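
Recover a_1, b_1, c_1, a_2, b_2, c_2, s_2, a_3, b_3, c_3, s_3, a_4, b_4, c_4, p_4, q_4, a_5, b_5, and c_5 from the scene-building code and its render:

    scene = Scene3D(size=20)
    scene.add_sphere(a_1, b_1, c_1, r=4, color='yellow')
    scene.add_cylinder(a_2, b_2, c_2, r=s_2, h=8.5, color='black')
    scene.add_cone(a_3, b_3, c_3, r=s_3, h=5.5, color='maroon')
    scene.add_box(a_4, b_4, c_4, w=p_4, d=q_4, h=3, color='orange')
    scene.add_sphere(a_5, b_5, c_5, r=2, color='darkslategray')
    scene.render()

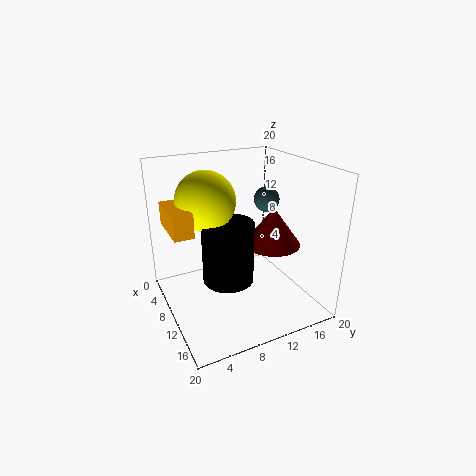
a_1 = 8.5
b_1 = 6
c_1 = 15.5
a_2 = 11
b_2 = 8
c_2 = 4.5
s_2 = 3.5
a_3 = 11
b_3 = 15
c_3 = 8.5
s_3 = 4
a_4 = 6
b_4 = 0.5
c_4 = 12.5
p_4 = 6.5
q_4 = 2.5
a_5 = 5
b_5 = 17.5
c_5 = 13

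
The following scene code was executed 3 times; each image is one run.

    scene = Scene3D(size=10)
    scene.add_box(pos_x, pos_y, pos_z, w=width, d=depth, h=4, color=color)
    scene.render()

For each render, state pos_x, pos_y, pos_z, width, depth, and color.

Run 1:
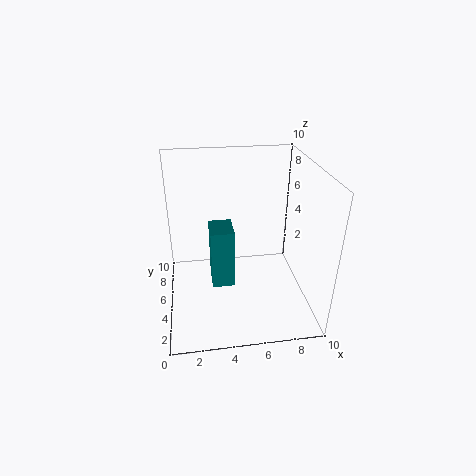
pos_x = 3, pos_y = 3, pos_z = 2.5, width = 1.5, depth = 2, color = 'teal'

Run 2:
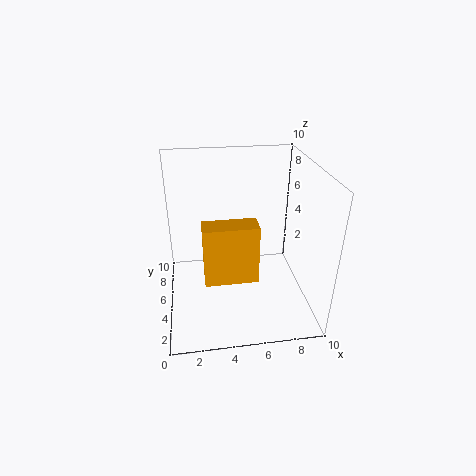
pos_x = 2.5, pos_y = 2.5, pos_z = 3, width = 3.5, depth = 1.5, color = 'orange'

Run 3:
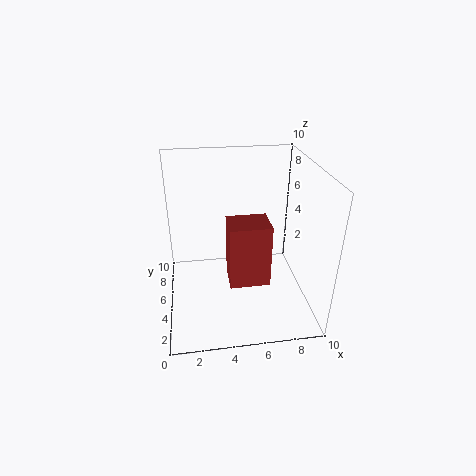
pos_x = 4, pos_y = 1.5, pos_z = 3.5, width = 2.5, depth = 2, color = 'brown'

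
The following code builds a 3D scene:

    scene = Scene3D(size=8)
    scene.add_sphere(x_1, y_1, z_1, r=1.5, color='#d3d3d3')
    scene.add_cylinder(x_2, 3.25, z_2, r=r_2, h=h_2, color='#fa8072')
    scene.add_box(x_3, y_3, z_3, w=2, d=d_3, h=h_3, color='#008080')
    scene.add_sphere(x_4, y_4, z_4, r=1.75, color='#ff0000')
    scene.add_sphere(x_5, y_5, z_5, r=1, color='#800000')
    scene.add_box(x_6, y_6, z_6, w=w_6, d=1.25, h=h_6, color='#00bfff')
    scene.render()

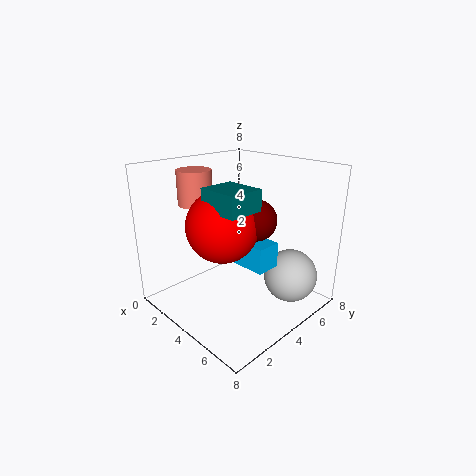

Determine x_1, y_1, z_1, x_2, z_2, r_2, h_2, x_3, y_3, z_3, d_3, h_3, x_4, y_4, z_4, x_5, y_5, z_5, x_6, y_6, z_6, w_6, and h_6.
x_1 = 6.25; y_1 = 6; z_1 = 1.75; x_2 = 1.25; z_2 = 5.5; r_2 = 1; h_2 = 2; x_3 = 4.75; y_3 = 1; z_3 = 6.5; d_3 = 1.75; h_3 = 1; x_4 = 5; y_4 = 2; z_4 = 5.5; x_5 = 6; y_5 = 3.25; z_5 = 5.75; x_6 = 4.75; y_6 = 2.5; z_6 = 3.5; w_6 = 2.25; h_6 = 1.25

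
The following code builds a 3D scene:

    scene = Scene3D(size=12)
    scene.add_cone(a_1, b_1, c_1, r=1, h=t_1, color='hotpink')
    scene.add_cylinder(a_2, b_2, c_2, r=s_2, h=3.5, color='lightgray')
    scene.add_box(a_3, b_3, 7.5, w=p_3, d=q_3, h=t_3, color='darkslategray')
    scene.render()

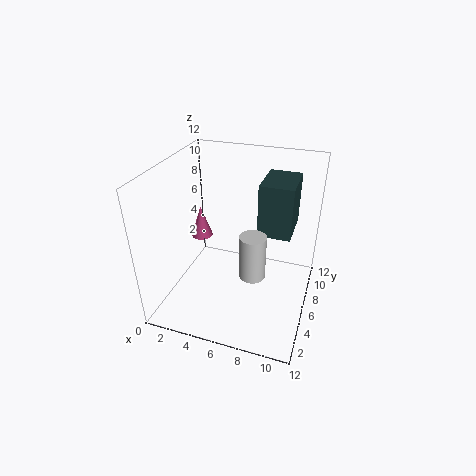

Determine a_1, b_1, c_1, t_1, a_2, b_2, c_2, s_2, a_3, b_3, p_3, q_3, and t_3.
a_1 = 1.5, b_1 = 8.5, c_1 = 4, t_1 = 3, a_2 = 8, b_2 = 3.5, c_2 = 4.5, s_2 = 1, a_3 = 8, b_3 = 4.5, p_3 = 2.5, q_3 = 3.5, t_3 = 4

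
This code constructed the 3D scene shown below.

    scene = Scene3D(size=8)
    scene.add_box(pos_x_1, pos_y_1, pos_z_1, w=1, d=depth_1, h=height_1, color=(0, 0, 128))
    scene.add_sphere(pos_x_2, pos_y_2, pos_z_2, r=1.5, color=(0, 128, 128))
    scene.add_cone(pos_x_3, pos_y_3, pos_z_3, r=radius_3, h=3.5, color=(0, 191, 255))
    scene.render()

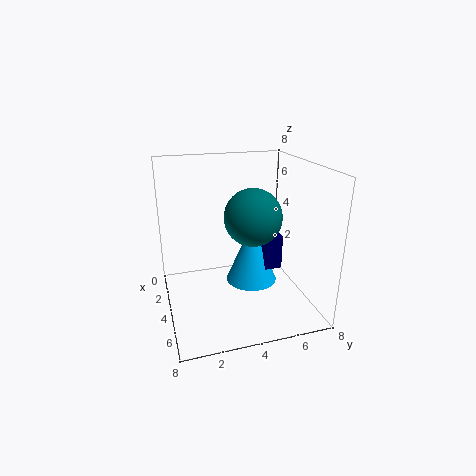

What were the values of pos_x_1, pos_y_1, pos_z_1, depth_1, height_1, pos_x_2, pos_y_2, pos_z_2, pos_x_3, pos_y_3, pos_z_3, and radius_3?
pos_x_1 = 3.5; pos_y_1 = 5.5; pos_z_1 = 2; depth_1 = 1; height_1 = 2; pos_x_2 = 5; pos_y_2 = 4.5; pos_z_2 = 5.5; pos_x_3 = 3.5; pos_y_3 = 5; pos_z_3 = 1; radius_3 = 1.5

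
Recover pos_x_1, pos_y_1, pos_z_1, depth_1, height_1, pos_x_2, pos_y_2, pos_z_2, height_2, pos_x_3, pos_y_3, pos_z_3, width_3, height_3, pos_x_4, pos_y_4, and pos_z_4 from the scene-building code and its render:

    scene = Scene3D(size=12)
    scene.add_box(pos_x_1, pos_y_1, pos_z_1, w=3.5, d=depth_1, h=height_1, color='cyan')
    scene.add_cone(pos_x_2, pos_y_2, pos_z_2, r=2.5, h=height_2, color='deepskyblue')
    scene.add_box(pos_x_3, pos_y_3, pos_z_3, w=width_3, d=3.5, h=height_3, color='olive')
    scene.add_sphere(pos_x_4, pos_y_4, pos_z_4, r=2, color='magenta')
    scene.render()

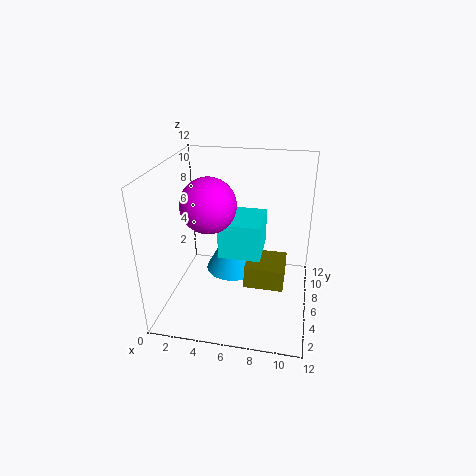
pos_x_1 = 4.5
pos_y_1 = 5
pos_z_1 = 4.5
depth_1 = 4
height_1 = 3
pos_x_2 = 5
pos_y_2 = 8.5
pos_z_2 = 1.5
height_2 = 4.5
pos_x_3 = 6.5
pos_y_3 = 6
pos_z_3 = 1
width_3 = 3.5
height_3 = 2
pos_x_4 = 4.5
pos_y_4 = 3
pos_z_4 = 10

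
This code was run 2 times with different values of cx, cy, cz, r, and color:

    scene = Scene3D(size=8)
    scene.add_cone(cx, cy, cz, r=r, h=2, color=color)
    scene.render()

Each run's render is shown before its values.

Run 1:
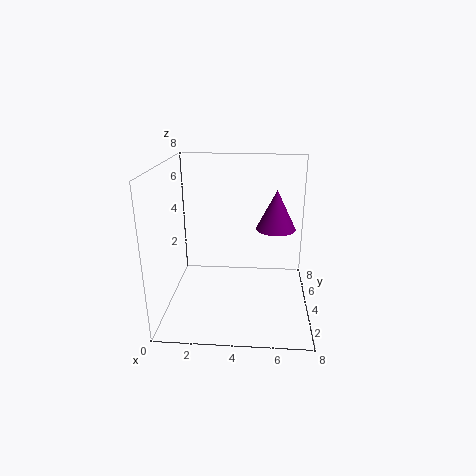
cx = 6; cy = 3; cz = 5; r = 1; color = 'purple'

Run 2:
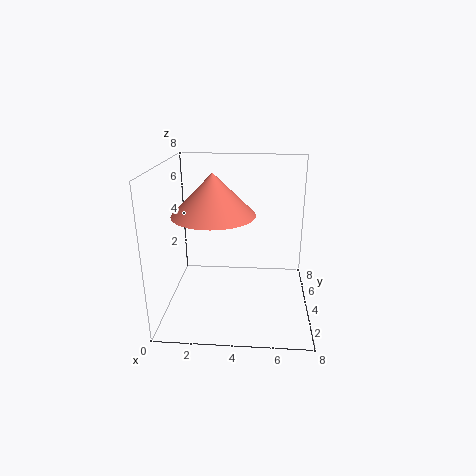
cx = 3; cy = 2; cz = 6; r = 2; color = 'salmon'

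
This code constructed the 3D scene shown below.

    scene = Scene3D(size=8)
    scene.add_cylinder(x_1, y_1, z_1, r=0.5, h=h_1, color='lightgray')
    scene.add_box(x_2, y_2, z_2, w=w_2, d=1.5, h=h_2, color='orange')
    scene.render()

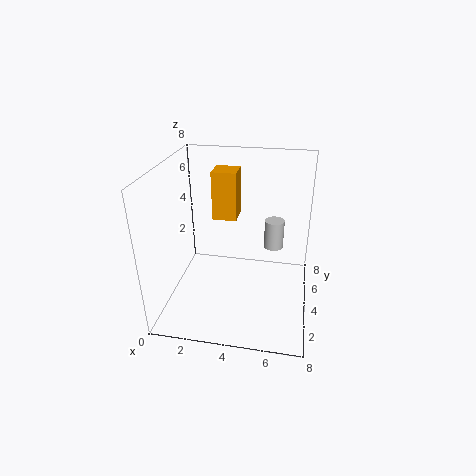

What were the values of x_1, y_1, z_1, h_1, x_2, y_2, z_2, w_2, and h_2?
x_1 = 6, y_1 = 3.5, z_1 = 4, h_1 = 1.5, x_2 = 2, y_2 = 6, z_2 = 4, w_2 = 1.5, h_2 = 3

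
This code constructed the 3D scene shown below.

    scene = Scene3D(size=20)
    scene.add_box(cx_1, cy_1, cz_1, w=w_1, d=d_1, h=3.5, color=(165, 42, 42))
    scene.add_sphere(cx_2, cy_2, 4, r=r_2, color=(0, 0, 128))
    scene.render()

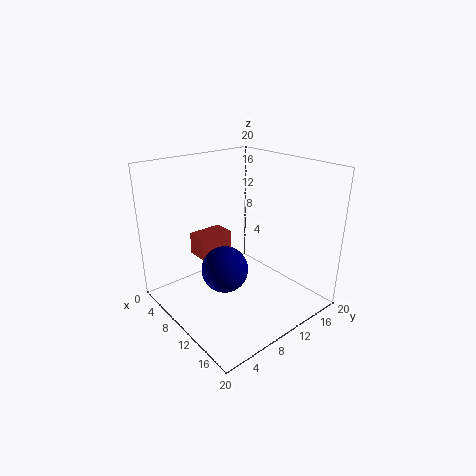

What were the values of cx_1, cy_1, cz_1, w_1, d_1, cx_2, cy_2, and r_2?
cx_1 = 0.5, cy_1 = 8, cz_1 = 4.5, w_1 = 3.5, d_1 = 5.5, cx_2 = 7.5, cy_2 = 9.5, r_2 = 3.5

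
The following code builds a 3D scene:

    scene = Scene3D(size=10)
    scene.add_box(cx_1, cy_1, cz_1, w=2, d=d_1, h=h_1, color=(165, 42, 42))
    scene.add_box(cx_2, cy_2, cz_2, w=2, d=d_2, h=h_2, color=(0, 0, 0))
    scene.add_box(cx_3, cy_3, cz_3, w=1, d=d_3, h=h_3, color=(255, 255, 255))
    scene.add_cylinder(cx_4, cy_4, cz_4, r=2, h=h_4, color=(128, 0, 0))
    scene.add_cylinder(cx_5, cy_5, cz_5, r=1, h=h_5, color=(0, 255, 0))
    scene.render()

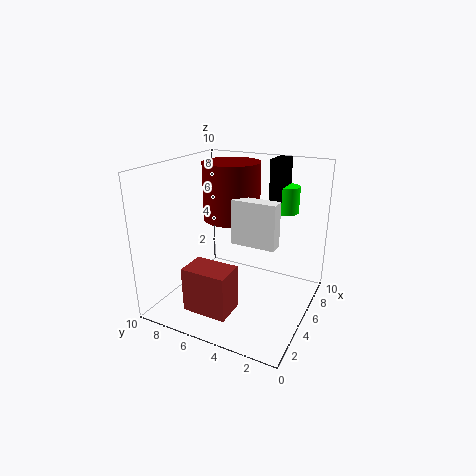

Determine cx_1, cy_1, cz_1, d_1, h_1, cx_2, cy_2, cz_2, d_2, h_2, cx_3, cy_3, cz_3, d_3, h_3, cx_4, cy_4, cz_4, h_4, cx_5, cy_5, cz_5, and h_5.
cx_1 = 1, cy_1 = 4, cz_1 = 1, d_1 = 3, h_1 = 3, cx_2 = 8, cy_2 = 3, cz_2 = 7, d_2 = 1, h_2 = 3, cx_3 = 4, cy_3 = 2, cz_3 = 5, d_3 = 3, h_3 = 3, cx_4 = 6, cy_4 = 6, cz_4 = 6, h_4 = 4, cx_5 = 9, cy_5 = 3, cz_5 = 6, h_5 = 2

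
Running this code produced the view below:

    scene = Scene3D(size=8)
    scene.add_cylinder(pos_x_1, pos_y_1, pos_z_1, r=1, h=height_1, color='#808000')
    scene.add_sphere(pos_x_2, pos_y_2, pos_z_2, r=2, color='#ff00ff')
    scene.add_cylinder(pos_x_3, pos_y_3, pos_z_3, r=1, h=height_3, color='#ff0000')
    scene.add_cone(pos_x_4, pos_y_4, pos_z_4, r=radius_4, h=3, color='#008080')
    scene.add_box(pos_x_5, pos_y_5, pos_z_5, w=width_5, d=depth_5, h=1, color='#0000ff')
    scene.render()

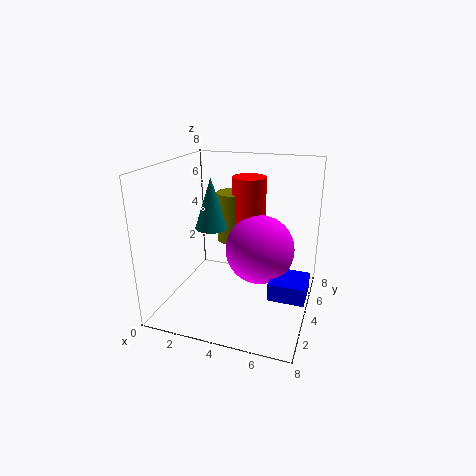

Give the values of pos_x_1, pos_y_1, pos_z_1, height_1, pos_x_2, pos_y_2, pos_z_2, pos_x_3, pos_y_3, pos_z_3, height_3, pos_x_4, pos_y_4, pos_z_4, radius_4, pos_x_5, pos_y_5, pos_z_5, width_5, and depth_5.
pos_x_1 = 3, pos_y_1 = 6, pos_z_1 = 3, height_1 = 3, pos_x_2 = 5, pos_y_2 = 5, pos_z_2 = 3, pos_x_3 = 4, pos_y_3 = 6, pos_z_3 = 3, height_3 = 4, pos_x_4 = 2, pos_y_4 = 5, pos_z_4 = 4, radius_4 = 1, pos_x_5 = 6, pos_y_5 = 3, pos_z_5 = 1, width_5 = 2, depth_5 = 2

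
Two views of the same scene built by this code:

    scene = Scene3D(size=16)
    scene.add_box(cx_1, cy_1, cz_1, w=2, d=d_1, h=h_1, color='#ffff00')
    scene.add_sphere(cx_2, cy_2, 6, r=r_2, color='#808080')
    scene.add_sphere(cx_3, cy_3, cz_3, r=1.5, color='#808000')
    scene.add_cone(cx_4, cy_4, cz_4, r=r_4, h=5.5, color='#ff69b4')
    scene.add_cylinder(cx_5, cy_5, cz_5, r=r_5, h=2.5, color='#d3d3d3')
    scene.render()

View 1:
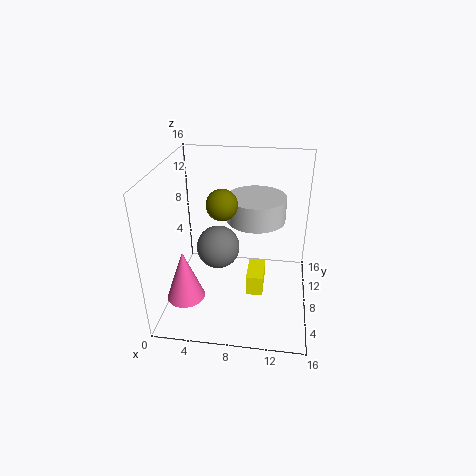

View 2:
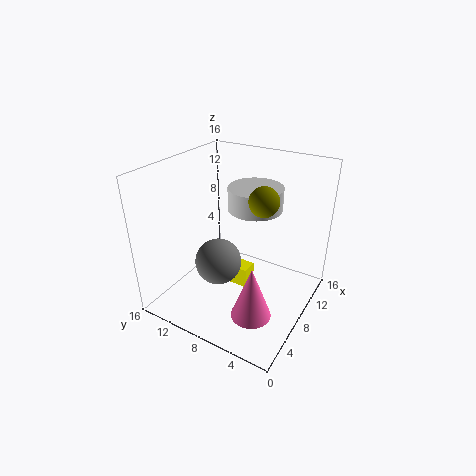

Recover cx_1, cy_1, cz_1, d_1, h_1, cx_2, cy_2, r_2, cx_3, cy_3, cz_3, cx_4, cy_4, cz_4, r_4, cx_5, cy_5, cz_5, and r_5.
cx_1 = 9; cy_1 = 7.5; cz_1 = 0.5; d_1 = 4; h_1 = 2.5; cx_2 = 5.5; cy_2 = 9; r_2 = 2.5; cx_3 = 7; cy_3 = 4.5; cz_3 = 13.5; cx_4 = 3; cy_4 = 3.5; cz_4 = 3; r_4 = 2; cx_5 = 10; cy_5 = 7; cz_5 = 11; r_5 = 3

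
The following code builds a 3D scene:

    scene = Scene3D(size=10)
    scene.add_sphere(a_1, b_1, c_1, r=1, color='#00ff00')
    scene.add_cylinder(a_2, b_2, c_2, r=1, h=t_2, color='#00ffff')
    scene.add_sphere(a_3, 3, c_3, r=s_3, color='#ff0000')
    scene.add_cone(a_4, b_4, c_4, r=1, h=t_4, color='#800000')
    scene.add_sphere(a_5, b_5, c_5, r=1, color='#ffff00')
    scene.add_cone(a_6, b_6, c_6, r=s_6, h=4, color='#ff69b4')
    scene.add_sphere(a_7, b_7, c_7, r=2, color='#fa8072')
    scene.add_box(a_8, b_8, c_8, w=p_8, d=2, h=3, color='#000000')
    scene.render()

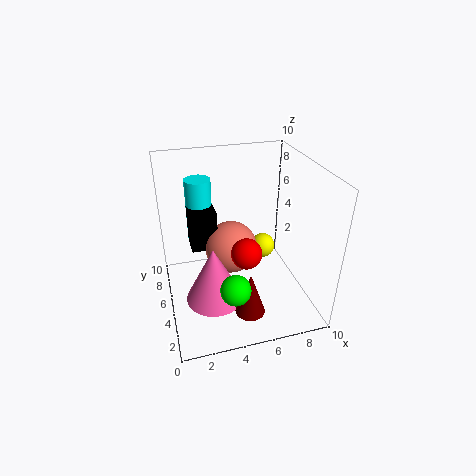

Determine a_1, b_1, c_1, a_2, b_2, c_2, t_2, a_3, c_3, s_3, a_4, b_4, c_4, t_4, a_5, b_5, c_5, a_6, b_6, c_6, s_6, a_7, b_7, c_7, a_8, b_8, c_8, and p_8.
a_1 = 4; b_1 = 2; c_1 = 3; a_2 = 3; b_2 = 9; c_2 = 3; t_2 = 5; a_3 = 5; c_3 = 5; s_3 = 1; a_4 = 5; b_4 = 2; c_4 = 1; t_4 = 3; a_5 = 8; b_5 = 8; c_5 = 2; a_6 = 3; b_6 = 4; c_6 = 1; s_6 = 2; a_7 = 5; b_7 = 7; c_7 = 3; a_8 = 2; b_8 = 7; c_8 = 3; p_8 = 2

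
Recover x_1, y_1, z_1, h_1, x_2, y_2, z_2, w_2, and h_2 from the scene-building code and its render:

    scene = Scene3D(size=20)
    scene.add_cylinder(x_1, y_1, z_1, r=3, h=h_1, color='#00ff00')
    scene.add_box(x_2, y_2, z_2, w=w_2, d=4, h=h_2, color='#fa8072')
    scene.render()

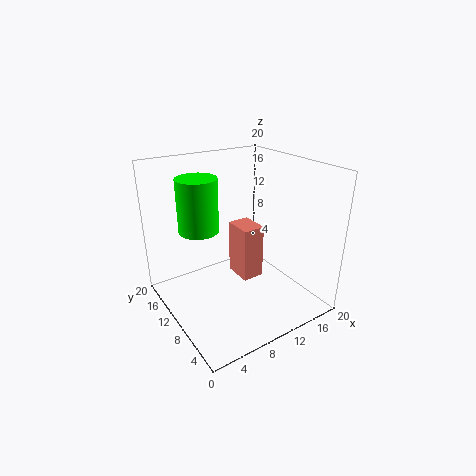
x_1 = 7
y_1 = 16
z_1 = 9.5
h_1 = 8
x_2 = 9.5
y_2 = 7.5
z_2 = 4.5
w_2 = 3
h_2 = 7.5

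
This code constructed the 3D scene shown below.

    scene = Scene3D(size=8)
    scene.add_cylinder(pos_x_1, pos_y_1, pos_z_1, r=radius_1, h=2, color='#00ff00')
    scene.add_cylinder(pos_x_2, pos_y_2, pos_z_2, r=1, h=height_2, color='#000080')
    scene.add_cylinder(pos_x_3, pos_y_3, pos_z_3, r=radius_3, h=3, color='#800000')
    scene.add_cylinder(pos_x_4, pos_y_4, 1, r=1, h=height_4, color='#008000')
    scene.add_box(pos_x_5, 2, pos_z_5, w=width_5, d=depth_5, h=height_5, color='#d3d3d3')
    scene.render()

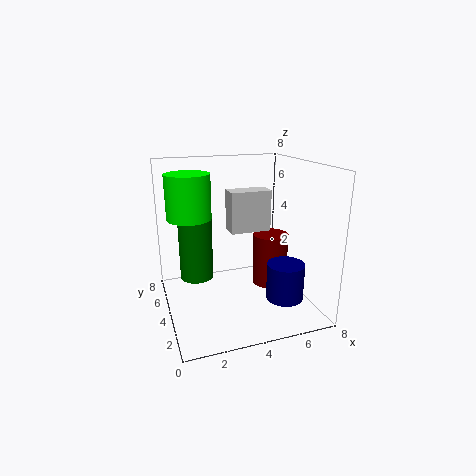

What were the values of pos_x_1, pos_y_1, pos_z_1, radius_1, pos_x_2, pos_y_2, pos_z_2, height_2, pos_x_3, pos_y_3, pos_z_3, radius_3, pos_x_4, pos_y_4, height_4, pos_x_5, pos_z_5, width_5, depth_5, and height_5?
pos_x_1 = 1; pos_y_1 = 2; pos_z_1 = 6; radius_1 = 1; pos_x_2 = 6; pos_y_2 = 2; pos_z_2 = 1; height_2 = 2; pos_x_3 = 6; pos_y_3 = 4; pos_z_3 = 1; radius_3 = 1; pos_x_4 = 2; pos_y_4 = 6; height_4 = 4; pos_x_5 = 3; pos_z_5 = 5; width_5 = 2; depth_5 = 1; height_5 = 2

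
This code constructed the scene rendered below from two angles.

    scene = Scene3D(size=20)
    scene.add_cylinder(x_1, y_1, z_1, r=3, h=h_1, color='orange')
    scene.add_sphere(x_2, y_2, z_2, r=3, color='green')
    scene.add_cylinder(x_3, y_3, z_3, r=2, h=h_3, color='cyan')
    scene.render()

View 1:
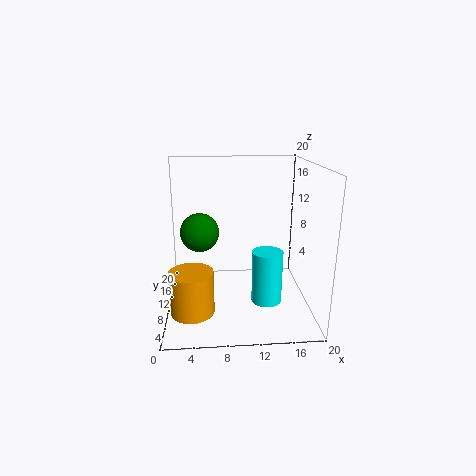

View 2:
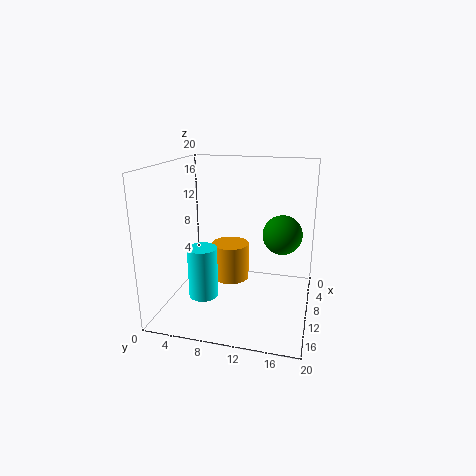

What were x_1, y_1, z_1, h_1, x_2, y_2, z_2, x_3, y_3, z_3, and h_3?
x_1 = 3.5
y_1 = 7
z_1 = 0.5
h_1 = 6
x_2 = 4.5
y_2 = 15.5
z_2 = 9
x_3 = 13.5
y_3 = 6
z_3 = 2.5
h_3 = 7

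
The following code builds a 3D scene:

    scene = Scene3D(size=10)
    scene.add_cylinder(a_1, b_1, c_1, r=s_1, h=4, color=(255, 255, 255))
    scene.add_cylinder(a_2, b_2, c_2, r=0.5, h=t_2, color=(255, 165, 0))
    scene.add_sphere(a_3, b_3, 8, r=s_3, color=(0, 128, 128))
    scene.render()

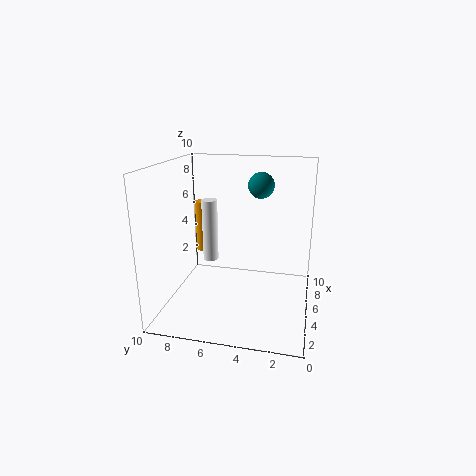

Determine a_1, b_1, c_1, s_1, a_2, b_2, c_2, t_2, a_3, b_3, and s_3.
a_1 = 3.5
b_1 = 6.5
c_1 = 4
s_1 = 0.5
a_2 = 5
b_2 = 7.5
c_2 = 4
t_2 = 3.5
a_3 = 8.5
b_3 = 4
s_3 = 1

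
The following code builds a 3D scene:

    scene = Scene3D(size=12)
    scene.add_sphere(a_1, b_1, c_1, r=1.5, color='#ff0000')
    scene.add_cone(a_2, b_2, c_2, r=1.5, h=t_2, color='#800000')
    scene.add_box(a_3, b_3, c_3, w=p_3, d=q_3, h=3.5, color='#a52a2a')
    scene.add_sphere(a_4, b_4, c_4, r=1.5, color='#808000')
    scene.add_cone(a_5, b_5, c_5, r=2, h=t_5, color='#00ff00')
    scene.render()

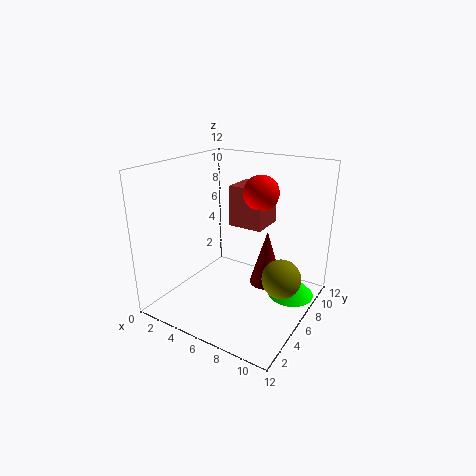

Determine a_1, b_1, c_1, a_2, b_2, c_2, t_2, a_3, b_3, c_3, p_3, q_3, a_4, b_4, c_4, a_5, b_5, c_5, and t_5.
a_1 = 7
b_1 = 8
c_1 = 9.5
a_2 = 7.5
b_2 = 8.5
c_2 = 1
t_2 = 5
a_3 = 4.5
b_3 = 7
c_3 = 6.5
p_3 = 3
q_3 = 3
a_4 = 10.5
b_4 = 5
c_4 = 4
a_5 = 10
b_5 = 8.5
c_5 = 0.5
t_5 = 2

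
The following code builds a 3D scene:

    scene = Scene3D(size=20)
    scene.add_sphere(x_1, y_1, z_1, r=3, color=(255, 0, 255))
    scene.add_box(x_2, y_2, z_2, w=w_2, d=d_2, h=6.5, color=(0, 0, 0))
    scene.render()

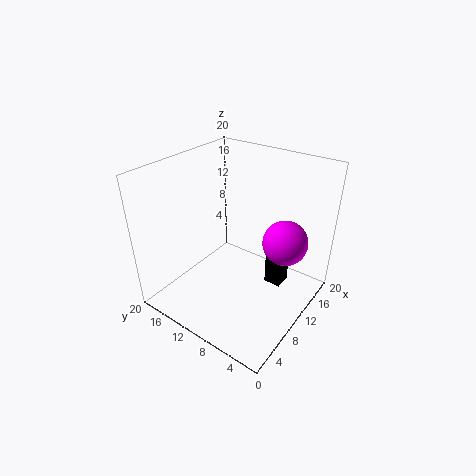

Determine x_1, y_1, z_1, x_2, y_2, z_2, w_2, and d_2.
x_1 = 12, y_1 = 3.75, z_1 = 10.5, x_2 = 12.75, y_2 = 4.5, z_2 = 2, w_2 = 2.5, d_2 = 2.5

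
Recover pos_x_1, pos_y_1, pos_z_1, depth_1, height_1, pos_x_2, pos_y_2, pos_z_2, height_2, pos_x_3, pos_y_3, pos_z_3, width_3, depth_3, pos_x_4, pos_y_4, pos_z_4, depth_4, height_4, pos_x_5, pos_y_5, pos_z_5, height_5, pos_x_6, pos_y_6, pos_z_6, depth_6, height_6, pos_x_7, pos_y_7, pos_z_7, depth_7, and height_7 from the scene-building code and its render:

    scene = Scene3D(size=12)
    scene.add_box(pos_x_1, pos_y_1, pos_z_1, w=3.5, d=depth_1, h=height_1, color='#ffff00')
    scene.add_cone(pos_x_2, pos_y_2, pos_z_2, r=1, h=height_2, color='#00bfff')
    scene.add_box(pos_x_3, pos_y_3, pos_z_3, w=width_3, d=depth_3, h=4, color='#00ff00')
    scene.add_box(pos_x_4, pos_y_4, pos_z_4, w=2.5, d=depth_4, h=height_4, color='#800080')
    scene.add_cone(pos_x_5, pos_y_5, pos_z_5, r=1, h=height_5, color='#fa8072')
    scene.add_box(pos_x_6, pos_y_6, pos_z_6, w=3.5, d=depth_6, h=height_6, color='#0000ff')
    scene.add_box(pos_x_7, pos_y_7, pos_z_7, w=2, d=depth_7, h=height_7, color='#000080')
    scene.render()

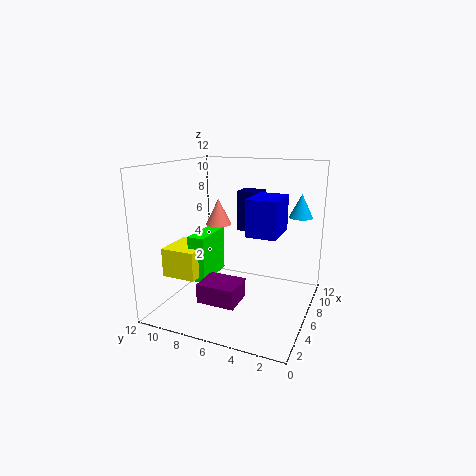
pos_x_1 = 3.5; pos_y_1 = 9; pos_z_1 = 2.5; depth_1 = 3; height_1 = 2.5; pos_x_2 = 9; pos_y_2 = 1.5; pos_z_2 = 7.5; height_2 = 2; pos_x_3 = 4.5; pos_y_3 = 8.5; pos_z_3 = 2; width_3 = 4; depth_3 = 1.5; pos_x_4 = 1.5; pos_y_4 = 4.5; pos_z_4 = 2; depth_4 = 3; height_4 = 1.5; pos_x_5 = 4.5; pos_y_5 = 7; pos_z_5 = 7.5; height_5 = 2; pos_x_6 = 5; pos_y_6 = 2.5; pos_z_6 = 6.5; depth_6 = 2.5; height_6 = 3; pos_x_7 = 8; pos_y_7 = 5; pos_z_7 = 6; depth_7 = 2; height_7 = 3.5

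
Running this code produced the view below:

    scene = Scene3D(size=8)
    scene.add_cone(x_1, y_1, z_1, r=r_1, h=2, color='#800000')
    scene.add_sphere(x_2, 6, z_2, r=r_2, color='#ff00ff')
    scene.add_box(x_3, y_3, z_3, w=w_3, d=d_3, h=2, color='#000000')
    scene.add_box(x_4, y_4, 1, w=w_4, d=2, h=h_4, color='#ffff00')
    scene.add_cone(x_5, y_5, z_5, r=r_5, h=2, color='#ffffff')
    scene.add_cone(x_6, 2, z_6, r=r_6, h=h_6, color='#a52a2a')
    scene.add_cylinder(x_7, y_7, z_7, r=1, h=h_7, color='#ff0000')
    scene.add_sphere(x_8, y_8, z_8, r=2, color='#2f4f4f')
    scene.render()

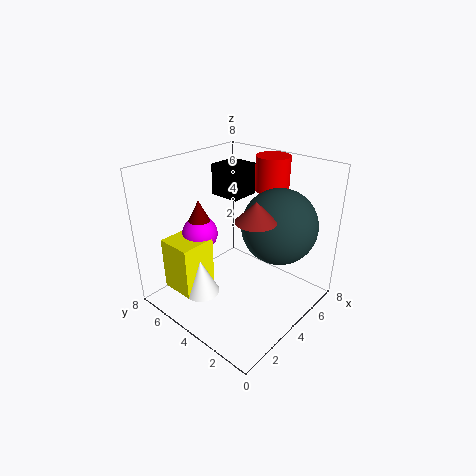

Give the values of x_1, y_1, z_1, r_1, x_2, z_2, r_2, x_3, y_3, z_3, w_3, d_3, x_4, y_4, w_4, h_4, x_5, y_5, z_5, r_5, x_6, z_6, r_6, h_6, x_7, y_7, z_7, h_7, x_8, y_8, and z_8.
x_1 = 3
y_1 = 6
z_1 = 4
r_1 = 1
x_2 = 3
z_2 = 4
r_2 = 1
x_3 = 6
y_3 = 6
z_3 = 5
w_3 = 2
d_3 = 2
x_4 = 1
y_4 = 5
w_4 = 2
h_4 = 3
x_5 = 2
y_5 = 5
z_5 = 1
r_5 = 1
x_6 = 3
z_6 = 6
r_6 = 1
h_6 = 1
x_7 = 7
y_7 = 4
z_7 = 6
h_7 = 2
x_8 = 5
y_8 = 2
z_8 = 5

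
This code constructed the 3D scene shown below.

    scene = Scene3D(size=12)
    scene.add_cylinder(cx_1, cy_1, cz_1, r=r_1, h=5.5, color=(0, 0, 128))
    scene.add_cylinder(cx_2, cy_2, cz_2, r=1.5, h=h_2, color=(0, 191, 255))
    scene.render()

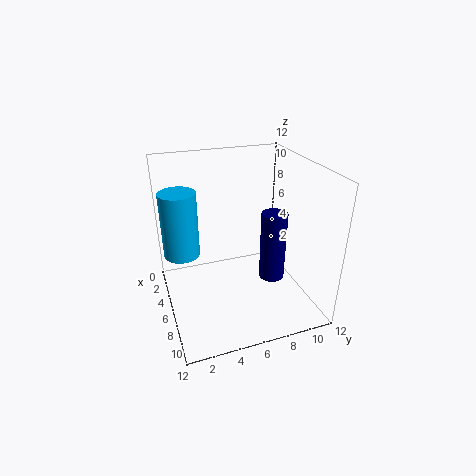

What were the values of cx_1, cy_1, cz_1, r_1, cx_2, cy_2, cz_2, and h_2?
cx_1 = 8.5, cy_1 = 8, cz_1 = 3.5, r_1 = 1, cx_2 = 4.5, cy_2 = 1.5, cz_2 = 4.5, h_2 = 5.5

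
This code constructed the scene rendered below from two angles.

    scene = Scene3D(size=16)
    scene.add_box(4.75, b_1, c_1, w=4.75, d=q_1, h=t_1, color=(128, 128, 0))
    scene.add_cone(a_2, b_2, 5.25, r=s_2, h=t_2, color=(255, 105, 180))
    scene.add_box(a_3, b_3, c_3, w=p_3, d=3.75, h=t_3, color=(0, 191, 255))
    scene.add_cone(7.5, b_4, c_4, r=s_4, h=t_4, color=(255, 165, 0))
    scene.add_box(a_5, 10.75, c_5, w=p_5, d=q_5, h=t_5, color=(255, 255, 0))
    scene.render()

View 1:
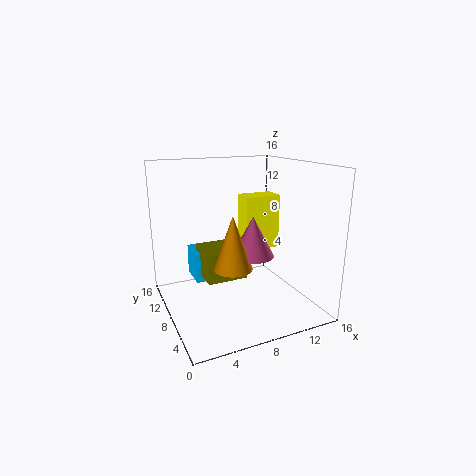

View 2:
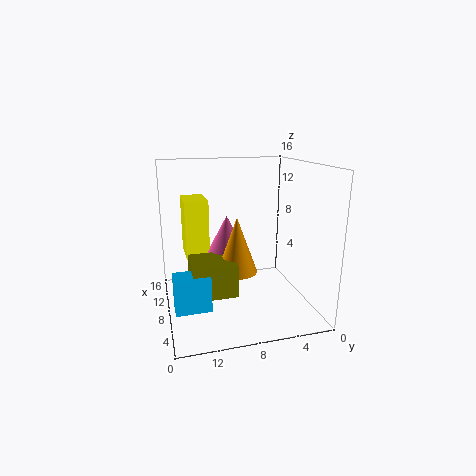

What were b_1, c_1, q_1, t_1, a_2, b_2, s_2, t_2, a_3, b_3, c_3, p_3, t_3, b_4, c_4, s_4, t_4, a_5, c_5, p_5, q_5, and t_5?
b_1 = 8.75, c_1 = 2.5, q_1 = 4.75, t_1 = 3.5, a_2 = 10.25, b_2 = 8.75, s_2 = 2.5, t_2 = 4.75, a_3 = 4.25, b_3 = 11.75, c_3 = 1.5, p_3 = 2.5, t_3 = 3.75, b_4 = 8.25, c_4 = 4.25, s_4 = 2.25, t_4 = 6.25, a_5 = 10.5, c_5 = 5, p_5 = 4.5, q_5 = 2.75, t_5 = 6.75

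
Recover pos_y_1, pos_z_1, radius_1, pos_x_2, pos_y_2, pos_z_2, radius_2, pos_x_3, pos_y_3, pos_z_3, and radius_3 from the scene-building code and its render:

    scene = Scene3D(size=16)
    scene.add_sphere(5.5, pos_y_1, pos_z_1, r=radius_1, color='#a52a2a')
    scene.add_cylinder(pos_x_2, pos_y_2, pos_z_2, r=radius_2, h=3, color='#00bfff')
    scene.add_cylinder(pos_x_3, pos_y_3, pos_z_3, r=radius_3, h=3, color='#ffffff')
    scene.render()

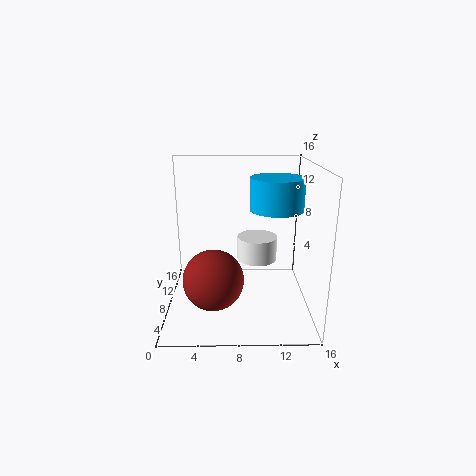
pos_y_1 = 3
pos_z_1 = 5.5
radius_1 = 3
pos_x_2 = 11.5
pos_y_2 = 3.5
pos_z_2 = 12.5
radius_2 = 2.5
pos_x_3 = 10.5
pos_y_3 = 12.5
pos_z_3 = 3.5
radius_3 = 2.5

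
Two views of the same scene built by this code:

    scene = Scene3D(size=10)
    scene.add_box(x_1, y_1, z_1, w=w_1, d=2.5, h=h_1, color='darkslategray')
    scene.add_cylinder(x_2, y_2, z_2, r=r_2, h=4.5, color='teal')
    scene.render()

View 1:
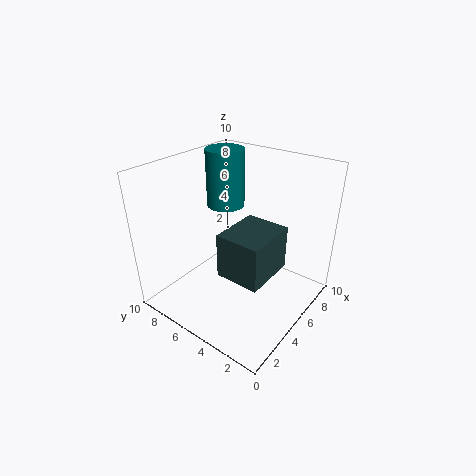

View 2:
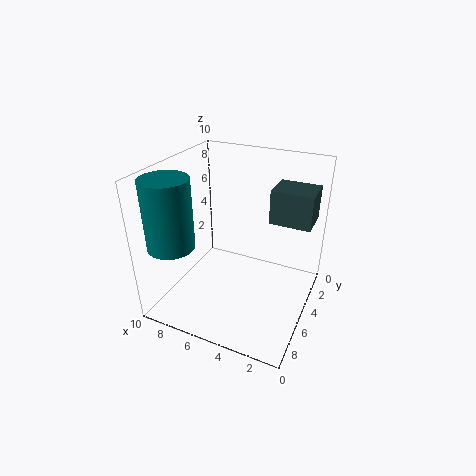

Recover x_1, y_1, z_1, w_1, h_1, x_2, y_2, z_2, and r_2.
x_1 = 0.5; y_1 = 0.5; z_1 = 5.5; w_1 = 3; h_1 = 2.5; x_2 = 8; y_2 = 8.5; z_2 = 5.5; r_2 = 1.5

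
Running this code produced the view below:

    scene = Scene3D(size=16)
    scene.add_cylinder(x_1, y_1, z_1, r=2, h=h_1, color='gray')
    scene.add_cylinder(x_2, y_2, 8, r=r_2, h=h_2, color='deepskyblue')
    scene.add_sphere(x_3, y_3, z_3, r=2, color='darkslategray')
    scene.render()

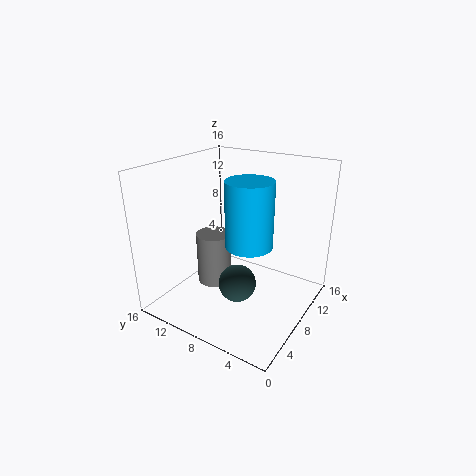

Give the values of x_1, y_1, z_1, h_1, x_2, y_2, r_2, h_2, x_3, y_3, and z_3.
x_1 = 7.5; y_1 = 11; z_1 = 2; h_1 = 6; x_2 = 7; y_2 = 6; r_2 = 2.5; h_2 = 7; x_3 = 5.5; y_3 = 6.5; z_3 = 4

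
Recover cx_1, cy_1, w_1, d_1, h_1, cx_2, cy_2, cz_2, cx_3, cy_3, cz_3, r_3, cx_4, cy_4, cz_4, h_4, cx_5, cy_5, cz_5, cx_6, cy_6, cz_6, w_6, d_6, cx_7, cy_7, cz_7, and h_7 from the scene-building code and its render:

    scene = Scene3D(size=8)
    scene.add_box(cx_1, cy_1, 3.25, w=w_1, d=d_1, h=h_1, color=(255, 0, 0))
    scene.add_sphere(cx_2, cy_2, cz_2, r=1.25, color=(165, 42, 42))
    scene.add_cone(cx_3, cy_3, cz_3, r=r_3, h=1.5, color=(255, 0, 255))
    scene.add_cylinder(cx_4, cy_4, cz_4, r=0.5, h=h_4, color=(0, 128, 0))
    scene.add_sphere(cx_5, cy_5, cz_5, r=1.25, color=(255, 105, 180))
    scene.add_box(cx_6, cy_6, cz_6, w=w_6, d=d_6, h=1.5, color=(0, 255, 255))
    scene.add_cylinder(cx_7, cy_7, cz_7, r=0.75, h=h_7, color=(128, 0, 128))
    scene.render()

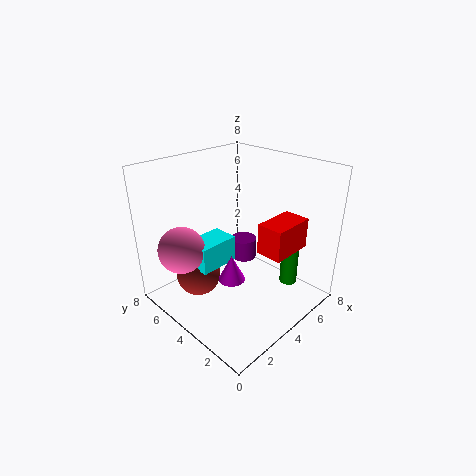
cx_1 = 4.5, cy_1 = 1.5, w_1 = 2.5, d_1 = 1.5, h_1 = 1.75, cx_2 = 2.25, cy_2 = 5.5, cz_2 = 1.75, cx_3 = 3.25, cy_3 = 3.75, cz_3 = 1.75, r_3 = 0.75, cx_4 = 6.25, cy_4 = 2, cz_4 = 1, h_4 = 3.5, cx_5 = 1.25, cy_5 = 5.5, cz_5 = 3.75, cx_6 = 1.75, cy_6 = 4.25, cz_6 = 2.5, w_6 = 2.25, d_6 = 1.5, cx_7 = 5.25, cy_7 = 4.75, cz_7 = 2, h_7 = 1.25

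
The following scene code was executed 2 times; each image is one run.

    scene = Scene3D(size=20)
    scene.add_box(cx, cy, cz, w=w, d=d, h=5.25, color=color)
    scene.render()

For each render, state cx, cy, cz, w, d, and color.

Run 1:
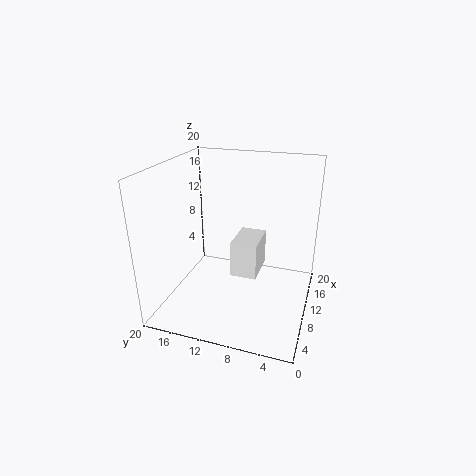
cx = 9.5, cy = 7.25, cz = 4, w = 5.75, d = 3.75, color = 'white'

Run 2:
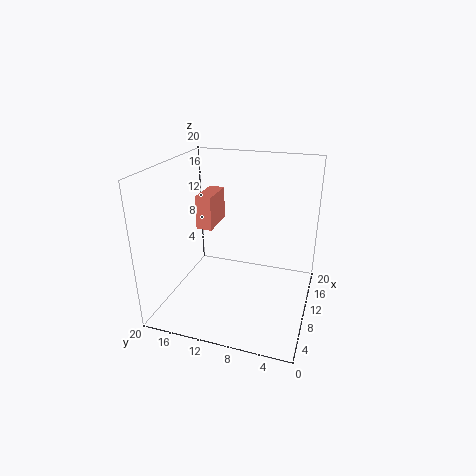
cx = 13.5, cy = 15.5, cz = 8.75, w = 6, d = 2.5, color = 'salmon'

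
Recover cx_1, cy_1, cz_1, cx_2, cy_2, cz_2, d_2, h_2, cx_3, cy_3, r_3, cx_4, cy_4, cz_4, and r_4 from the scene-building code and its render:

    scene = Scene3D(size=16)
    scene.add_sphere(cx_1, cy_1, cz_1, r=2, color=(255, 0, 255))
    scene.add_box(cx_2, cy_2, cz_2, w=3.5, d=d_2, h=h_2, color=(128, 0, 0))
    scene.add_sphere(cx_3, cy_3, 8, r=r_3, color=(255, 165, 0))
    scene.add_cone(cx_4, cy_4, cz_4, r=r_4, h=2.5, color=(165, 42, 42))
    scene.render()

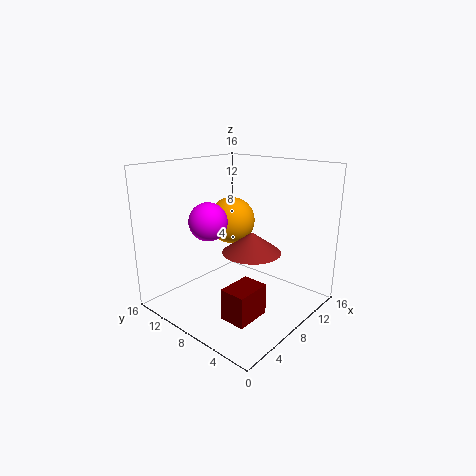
cx_1 = 4.5
cy_1 = 9
cz_1 = 10.5
cx_2 = 1
cy_2 = 1.5
cz_2 = 3
d_2 = 2.5
h_2 = 3
cx_3 = 12.5
cy_3 = 13
r_3 = 3
cx_4 = 10.5
cy_4 = 8
cz_4 = 5.5
r_4 = 3.5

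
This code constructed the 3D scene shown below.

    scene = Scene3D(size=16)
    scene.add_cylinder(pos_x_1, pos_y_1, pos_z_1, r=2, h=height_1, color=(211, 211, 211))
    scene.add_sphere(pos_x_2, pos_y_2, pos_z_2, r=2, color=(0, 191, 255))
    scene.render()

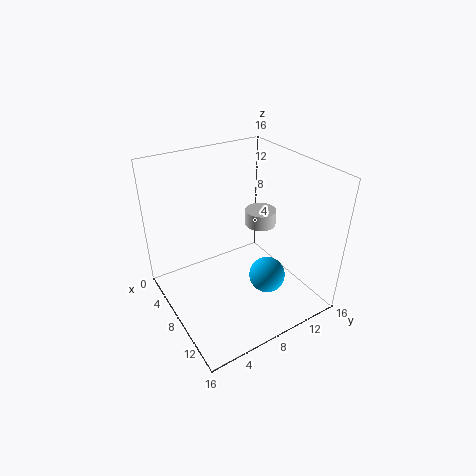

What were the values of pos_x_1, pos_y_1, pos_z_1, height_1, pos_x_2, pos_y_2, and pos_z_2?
pos_x_1 = 4
pos_y_1 = 14
pos_z_1 = 6
height_1 = 2
pos_x_2 = 11
pos_y_2 = 10
pos_z_2 = 4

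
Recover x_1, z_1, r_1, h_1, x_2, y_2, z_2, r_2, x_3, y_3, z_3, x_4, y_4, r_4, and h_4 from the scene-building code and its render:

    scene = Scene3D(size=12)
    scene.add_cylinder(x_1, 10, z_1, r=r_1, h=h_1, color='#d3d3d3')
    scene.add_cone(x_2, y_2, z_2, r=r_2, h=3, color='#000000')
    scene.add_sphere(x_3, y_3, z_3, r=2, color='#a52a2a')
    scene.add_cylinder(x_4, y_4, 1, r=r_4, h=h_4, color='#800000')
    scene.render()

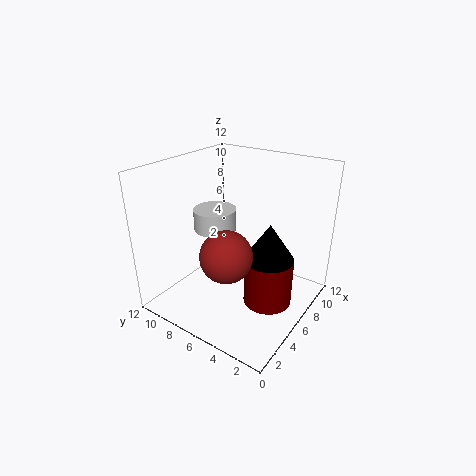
x_1 = 8
z_1 = 5
r_1 = 2
h_1 = 2
x_2 = 6
y_2 = 3
z_2 = 5
r_2 = 2
x_3 = 3
y_3 = 5
z_3 = 6
x_4 = 6
y_4 = 3
r_4 = 2
h_4 = 4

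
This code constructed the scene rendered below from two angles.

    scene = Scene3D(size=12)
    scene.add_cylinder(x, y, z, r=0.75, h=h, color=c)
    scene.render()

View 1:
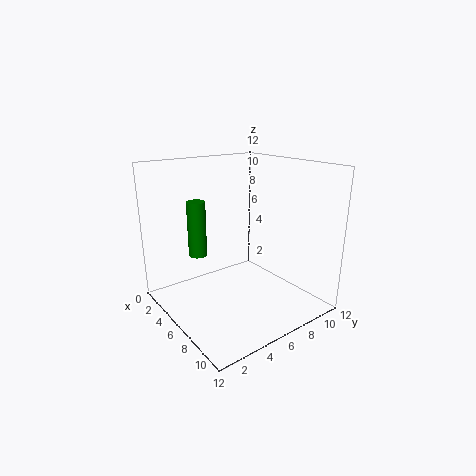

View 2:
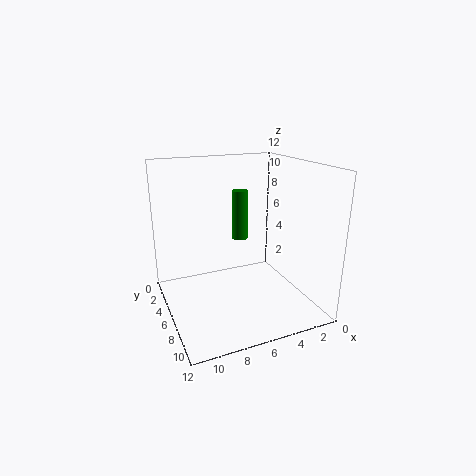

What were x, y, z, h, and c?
x = 4.5; y = 3; z = 4.75; h = 4.5; c = 'green'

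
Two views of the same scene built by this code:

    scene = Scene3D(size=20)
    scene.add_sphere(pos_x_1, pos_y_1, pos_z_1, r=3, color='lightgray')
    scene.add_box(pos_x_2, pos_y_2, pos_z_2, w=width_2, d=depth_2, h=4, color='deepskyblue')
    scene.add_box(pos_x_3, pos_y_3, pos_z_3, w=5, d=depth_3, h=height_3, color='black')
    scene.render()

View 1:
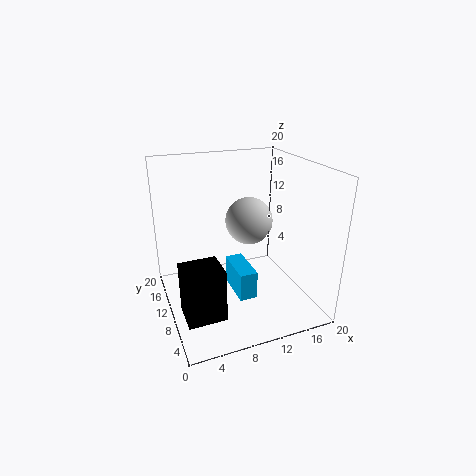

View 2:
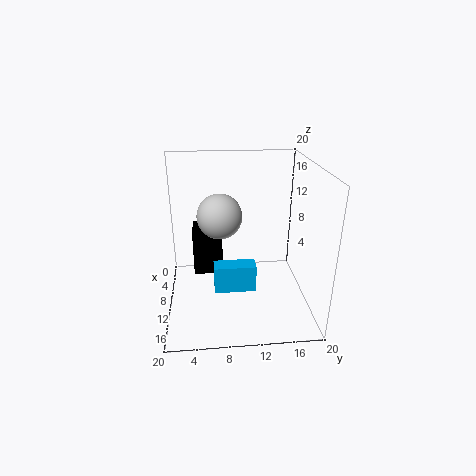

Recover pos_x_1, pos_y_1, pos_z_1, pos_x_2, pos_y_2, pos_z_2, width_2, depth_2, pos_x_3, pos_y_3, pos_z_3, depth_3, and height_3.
pos_x_1 = 10.5; pos_y_1 = 7.5; pos_z_1 = 13.5; pos_x_2 = 9; pos_y_2 = 6.5; pos_z_2 = 2; width_2 = 2.5; depth_2 = 6; pos_x_3 = 1; pos_y_3 = 3.5; pos_z_3 = 2; depth_3 = 4.5; height_3 = 7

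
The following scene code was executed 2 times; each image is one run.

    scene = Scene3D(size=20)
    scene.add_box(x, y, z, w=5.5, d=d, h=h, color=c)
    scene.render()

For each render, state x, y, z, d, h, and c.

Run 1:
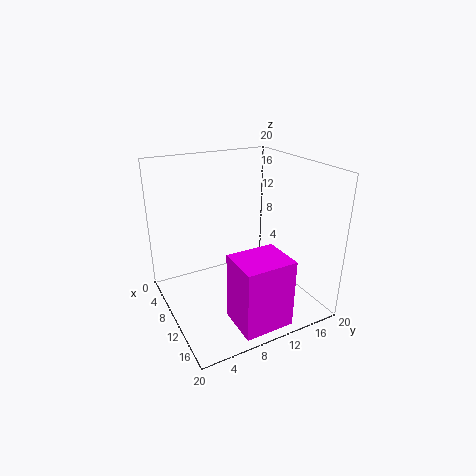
x = 14.5; y = 6; z = 1.5; d = 6.5; h = 9; c = 'magenta'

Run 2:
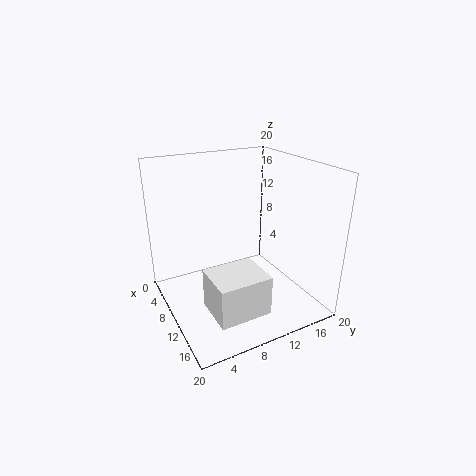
x = 14; y = 3; z = 4; d = 6.5; h = 5; c = 'white'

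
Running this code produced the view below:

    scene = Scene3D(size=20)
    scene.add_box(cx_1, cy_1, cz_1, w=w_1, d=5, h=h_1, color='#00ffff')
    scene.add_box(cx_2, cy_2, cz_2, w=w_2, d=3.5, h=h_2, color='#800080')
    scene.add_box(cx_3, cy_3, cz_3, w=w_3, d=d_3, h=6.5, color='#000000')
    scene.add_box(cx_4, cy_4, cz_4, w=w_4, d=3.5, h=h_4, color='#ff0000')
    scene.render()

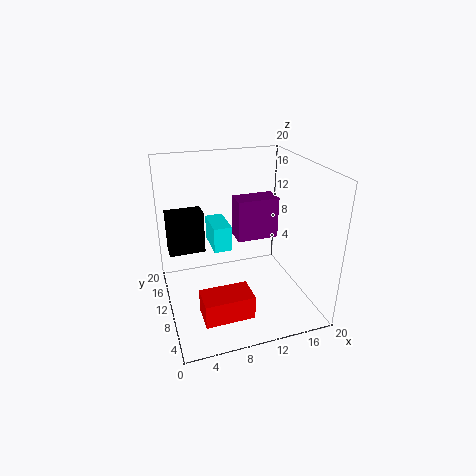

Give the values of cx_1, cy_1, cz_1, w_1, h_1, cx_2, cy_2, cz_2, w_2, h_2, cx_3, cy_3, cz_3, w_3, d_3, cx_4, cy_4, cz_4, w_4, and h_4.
cx_1 = 6.5
cy_1 = 9.5
cz_1 = 8.5
w_1 = 2.5
h_1 = 3.5
cx_2 = 11.5
cy_2 = 14
cz_2 = 7
w_2 = 6.5
h_2 = 6.5
cx_3 = 1
cy_3 = 15.5
cz_3 = 5.5
w_3 = 5.5
d_3 = 3
cx_4 = 3
cy_4 = 0.5
cz_4 = 4
w_4 = 6
h_4 = 3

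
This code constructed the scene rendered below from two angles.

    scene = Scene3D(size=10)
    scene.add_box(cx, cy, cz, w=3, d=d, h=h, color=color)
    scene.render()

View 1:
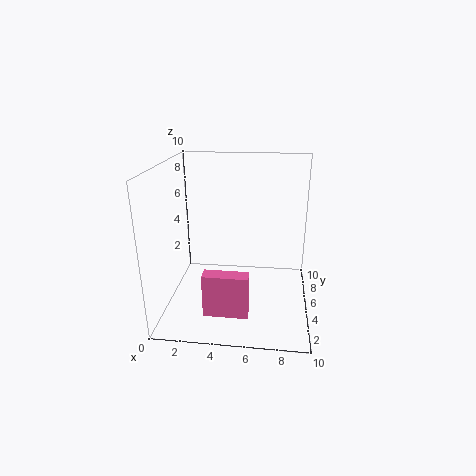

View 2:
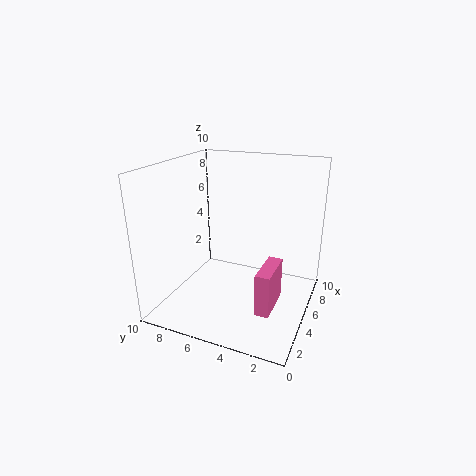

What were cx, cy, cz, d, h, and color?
cx = 3, cy = 2, cz = 0.5, d = 1, h = 3, color = 'hotpink'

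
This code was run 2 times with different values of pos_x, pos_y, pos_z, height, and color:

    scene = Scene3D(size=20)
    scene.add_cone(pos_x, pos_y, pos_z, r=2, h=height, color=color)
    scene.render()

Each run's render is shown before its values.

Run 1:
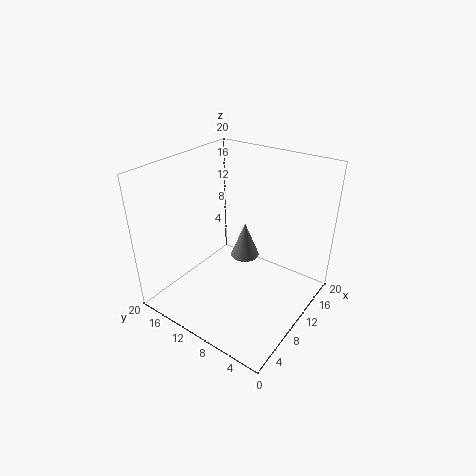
pos_x = 11, pos_y = 9.5, pos_z = 7, height = 5, color = 'gray'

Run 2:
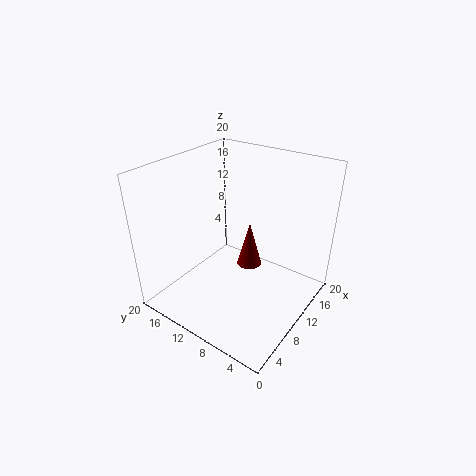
pos_x = 16, pos_y = 12, pos_z = 1.5, height = 7.5, color = 'maroon'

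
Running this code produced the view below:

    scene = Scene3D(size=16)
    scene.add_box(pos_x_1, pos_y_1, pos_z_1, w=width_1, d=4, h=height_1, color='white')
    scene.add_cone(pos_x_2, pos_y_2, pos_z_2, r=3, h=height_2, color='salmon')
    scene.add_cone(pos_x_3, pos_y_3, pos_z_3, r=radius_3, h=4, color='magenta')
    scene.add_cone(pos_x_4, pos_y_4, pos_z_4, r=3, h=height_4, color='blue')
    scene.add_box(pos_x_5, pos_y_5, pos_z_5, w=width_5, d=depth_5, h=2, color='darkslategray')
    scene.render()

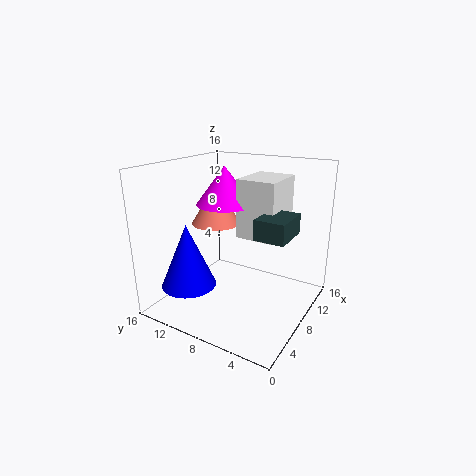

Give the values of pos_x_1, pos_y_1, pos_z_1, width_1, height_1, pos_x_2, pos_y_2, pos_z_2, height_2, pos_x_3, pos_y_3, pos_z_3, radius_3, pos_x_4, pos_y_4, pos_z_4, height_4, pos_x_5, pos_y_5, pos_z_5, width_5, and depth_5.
pos_x_1 = 6; pos_y_1 = 3; pos_z_1 = 9; width_1 = 5; height_1 = 6; pos_x_2 = 11; pos_y_2 = 13; pos_z_2 = 8; height_2 = 5; pos_x_3 = 7; pos_y_3 = 9; pos_z_3 = 12; radius_3 = 3; pos_x_4 = 4; pos_y_4 = 12; pos_z_4 = 3; height_4 = 7; pos_x_5 = 4; pos_y_5 = 1; pos_z_5 = 10; width_5 = 4; depth_5 = 3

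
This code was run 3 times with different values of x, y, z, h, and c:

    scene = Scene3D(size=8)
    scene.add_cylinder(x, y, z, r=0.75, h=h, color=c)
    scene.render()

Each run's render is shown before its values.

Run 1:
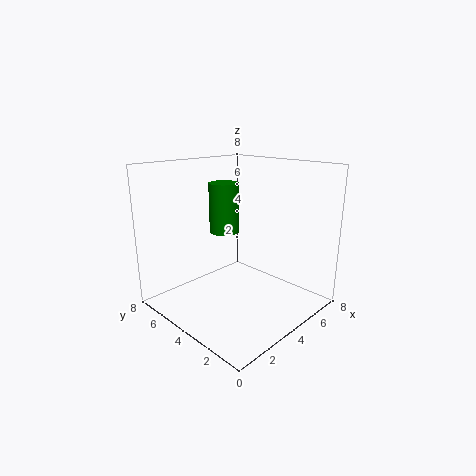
x = 2.75, y = 3.75, z = 4.75, h = 2.5, c = 'green'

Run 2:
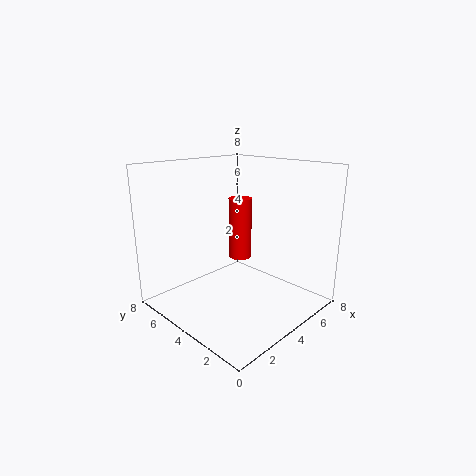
x = 6.5, y = 6.25, z = 1.5, h = 4, c = 'red'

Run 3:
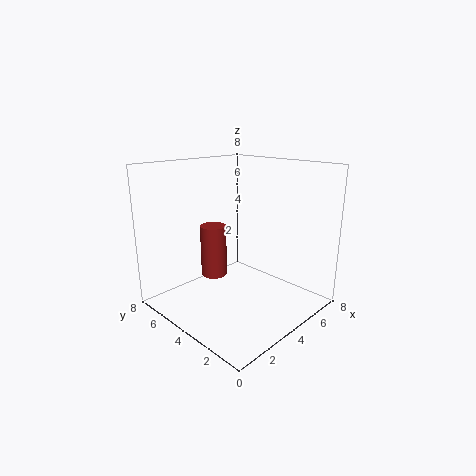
x = 3.5, y = 5.5, z = 1.5, h = 3, c = 'brown'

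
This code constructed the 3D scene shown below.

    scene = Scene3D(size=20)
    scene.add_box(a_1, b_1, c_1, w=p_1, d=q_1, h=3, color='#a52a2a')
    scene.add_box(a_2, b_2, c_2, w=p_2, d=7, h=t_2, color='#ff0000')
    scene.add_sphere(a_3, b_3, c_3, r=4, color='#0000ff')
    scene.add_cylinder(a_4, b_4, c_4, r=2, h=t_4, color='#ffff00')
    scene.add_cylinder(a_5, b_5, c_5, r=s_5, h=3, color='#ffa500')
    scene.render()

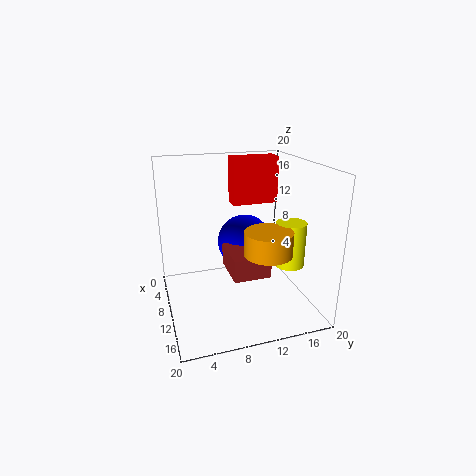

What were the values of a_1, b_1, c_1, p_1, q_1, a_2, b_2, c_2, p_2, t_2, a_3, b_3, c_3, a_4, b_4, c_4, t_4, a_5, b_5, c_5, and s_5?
a_1 = 9
b_1 = 8
c_1 = 6
p_1 = 6
q_1 = 5
a_2 = 2
b_2 = 11
c_2 = 13
p_2 = 3
t_2 = 7
a_3 = 7
b_3 = 12
c_3 = 8
a_4 = 14
b_4 = 16
c_4 = 7
t_4 = 6
a_5 = 16
b_5 = 12
c_5 = 10
s_5 = 3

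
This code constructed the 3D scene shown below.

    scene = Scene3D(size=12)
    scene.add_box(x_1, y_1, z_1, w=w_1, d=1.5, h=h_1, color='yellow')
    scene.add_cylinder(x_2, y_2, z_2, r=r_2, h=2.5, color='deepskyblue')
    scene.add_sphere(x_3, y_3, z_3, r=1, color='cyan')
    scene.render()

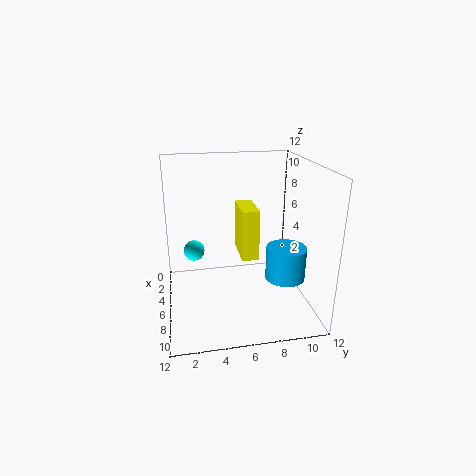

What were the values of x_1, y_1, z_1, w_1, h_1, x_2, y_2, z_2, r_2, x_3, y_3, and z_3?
x_1 = 2
y_1 = 6.5
z_1 = 3.5
w_1 = 3.5
h_1 = 4.5
x_2 = 9.5
y_2 = 9
z_2 = 4
r_2 = 1.5
x_3 = 1.5
y_3 = 2.5
z_3 = 3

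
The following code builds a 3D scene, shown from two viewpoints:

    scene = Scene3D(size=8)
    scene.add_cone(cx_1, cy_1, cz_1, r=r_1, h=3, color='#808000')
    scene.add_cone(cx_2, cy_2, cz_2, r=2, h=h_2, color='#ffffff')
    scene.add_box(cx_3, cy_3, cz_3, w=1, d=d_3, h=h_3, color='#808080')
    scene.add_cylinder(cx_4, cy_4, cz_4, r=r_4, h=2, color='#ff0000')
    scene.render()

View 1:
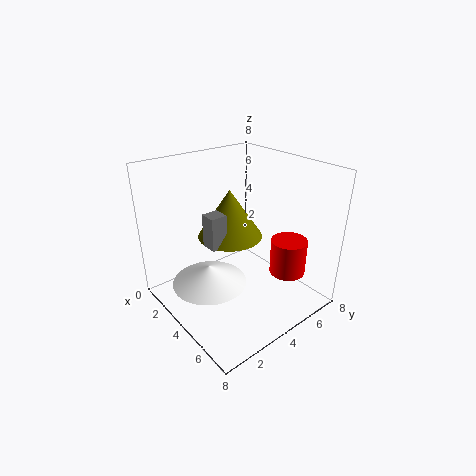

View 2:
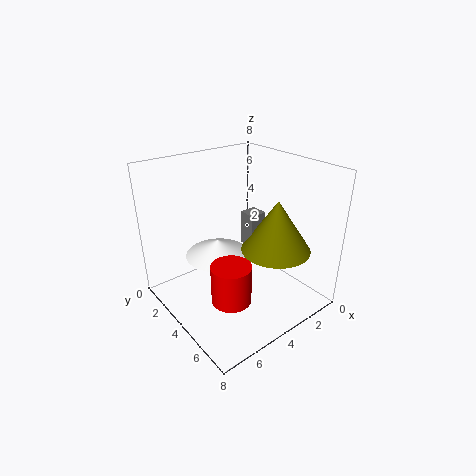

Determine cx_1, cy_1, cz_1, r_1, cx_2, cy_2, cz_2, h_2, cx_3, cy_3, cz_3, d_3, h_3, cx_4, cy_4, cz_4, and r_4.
cx_1 = 2; cy_1 = 5; cz_1 = 3; r_1 = 2; cx_2 = 4; cy_2 = 2; cz_2 = 2; h_2 = 1; cx_3 = 2; cy_3 = 3; cz_3 = 3; d_3 = 1; h_3 = 2; cx_4 = 6; cy_4 = 6; cz_4 = 2; r_4 = 1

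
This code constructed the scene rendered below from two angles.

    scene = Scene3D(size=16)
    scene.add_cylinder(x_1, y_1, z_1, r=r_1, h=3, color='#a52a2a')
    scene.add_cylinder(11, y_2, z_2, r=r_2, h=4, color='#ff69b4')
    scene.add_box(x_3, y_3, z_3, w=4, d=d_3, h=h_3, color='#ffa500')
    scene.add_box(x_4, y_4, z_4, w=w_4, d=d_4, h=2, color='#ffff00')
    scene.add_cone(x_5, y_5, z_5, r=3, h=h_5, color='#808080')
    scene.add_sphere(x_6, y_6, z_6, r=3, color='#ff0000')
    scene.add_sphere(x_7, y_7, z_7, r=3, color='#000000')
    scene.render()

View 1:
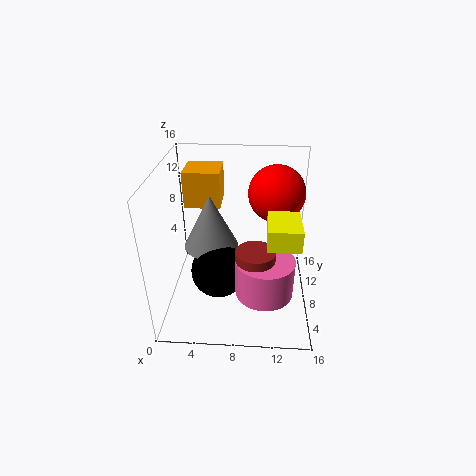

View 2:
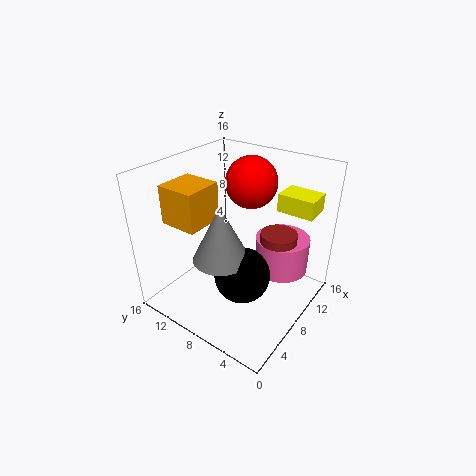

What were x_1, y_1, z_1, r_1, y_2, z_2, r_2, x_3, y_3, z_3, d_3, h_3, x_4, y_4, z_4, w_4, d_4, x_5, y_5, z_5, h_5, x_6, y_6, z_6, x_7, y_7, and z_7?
x_1 = 10; y_1 = 4; z_1 = 6; r_1 = 2; y_2 = 4; z_2 = 4; r_2 = 3; x_3 = 2; y_3 = 9; z_3 = 11; d_3 = 4; h_3 = 4; x_4 = 11; y_4 = 1; z_4 = 11; w_4 = 3; d_4 = 4; x_5 = 5; y_5 = 8; z_5 = 7; h_5 = 6; x_6 = 12; y_6 = 9; z_6 = 13; x_7 = 6; y_7 = 6; z_7 = 5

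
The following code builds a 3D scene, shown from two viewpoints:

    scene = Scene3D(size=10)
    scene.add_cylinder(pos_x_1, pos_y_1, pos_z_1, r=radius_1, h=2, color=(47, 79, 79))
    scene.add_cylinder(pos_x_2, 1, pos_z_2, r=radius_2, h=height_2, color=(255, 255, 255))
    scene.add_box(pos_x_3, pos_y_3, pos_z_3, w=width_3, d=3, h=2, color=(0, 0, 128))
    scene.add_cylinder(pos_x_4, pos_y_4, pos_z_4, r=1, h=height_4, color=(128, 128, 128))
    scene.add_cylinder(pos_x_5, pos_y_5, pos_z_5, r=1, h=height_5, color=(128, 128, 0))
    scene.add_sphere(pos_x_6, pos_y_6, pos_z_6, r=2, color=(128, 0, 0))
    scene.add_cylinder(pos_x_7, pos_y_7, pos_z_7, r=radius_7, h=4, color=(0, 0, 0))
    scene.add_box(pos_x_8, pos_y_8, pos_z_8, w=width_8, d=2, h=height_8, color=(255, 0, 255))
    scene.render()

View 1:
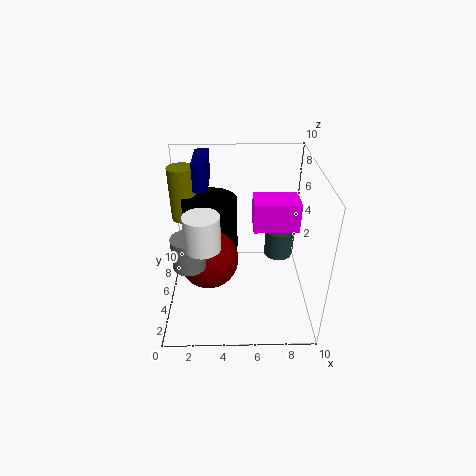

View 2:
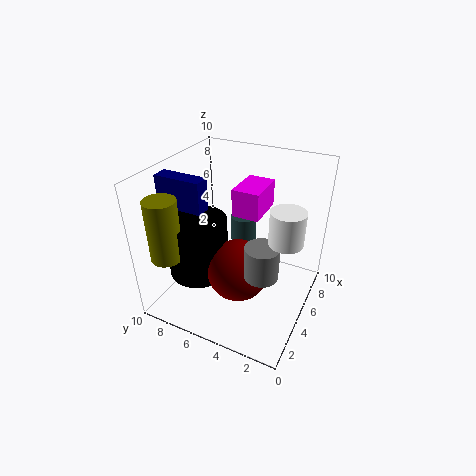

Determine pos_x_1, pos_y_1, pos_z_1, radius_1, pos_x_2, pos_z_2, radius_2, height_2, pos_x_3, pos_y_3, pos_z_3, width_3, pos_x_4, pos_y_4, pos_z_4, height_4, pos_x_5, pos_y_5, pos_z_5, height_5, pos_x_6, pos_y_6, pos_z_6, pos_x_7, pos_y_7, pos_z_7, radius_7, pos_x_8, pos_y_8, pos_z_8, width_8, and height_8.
pos_x_1 = 8; pos_y_1 = 6; pos_z_1 = 3; radius_1 = 1; pos_x_2 = 3; pos_z_2 = 7; radius_2 = 1; height_2 = 2; pos_x_3 = 2; pos_y_3 = 6; pos_z_3 = 8; width_3 = 1; pos_x_4 = 2; pos_y_4 = 2; pos_z_4 = 5; height_4 = 2; pos_x_5 = 1; pos_y_5 = 8; pos_z_5 = 5; height_5 = 4; pos_x_6 = 3; pos_y_6 = 4; pos_z_6 = 4; pos_x_7 = 3; pos_y_7 = 7; pos_z_7 = 3; radius_7 = 2; pos_x_8 = 6; pos_y_8 = 4; pos_z_8 = 6; width_8 = 3; height_8 = 2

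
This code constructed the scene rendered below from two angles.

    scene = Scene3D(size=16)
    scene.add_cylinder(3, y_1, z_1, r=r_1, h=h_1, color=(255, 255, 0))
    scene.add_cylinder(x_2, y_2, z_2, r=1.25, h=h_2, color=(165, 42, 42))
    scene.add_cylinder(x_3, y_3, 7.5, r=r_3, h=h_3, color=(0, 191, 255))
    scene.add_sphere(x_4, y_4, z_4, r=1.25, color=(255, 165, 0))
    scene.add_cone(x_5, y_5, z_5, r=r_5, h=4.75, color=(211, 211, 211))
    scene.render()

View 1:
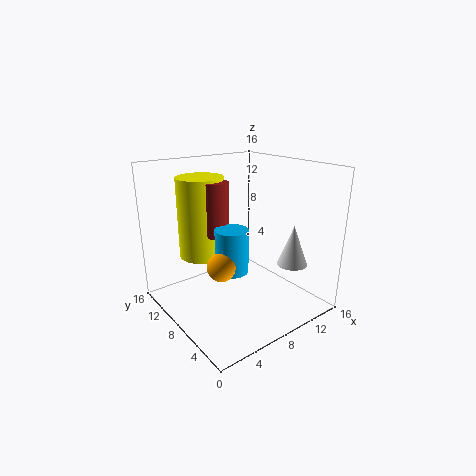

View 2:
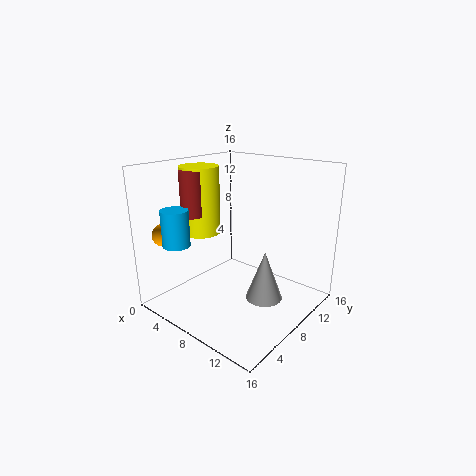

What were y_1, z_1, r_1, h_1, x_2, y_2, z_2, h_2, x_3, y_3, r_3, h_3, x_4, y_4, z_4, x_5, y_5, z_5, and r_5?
y_1 = 7.25, z_1 = 7.75, r_1 = 2.25, h_1 = 7.75, x_2 = 3.5, y_2 = 5.5, z_2 = 10.25, h_2 = 5, x_3 = 3.5, y_3 = 3, r_3 = 1.5, h_3 = 4, x_4 = 2, y_4 = 2.5, z_4 = 8.5, x_5 = 13.75, y_5 = 5, z_5 = 4.25, r_5 = 1.75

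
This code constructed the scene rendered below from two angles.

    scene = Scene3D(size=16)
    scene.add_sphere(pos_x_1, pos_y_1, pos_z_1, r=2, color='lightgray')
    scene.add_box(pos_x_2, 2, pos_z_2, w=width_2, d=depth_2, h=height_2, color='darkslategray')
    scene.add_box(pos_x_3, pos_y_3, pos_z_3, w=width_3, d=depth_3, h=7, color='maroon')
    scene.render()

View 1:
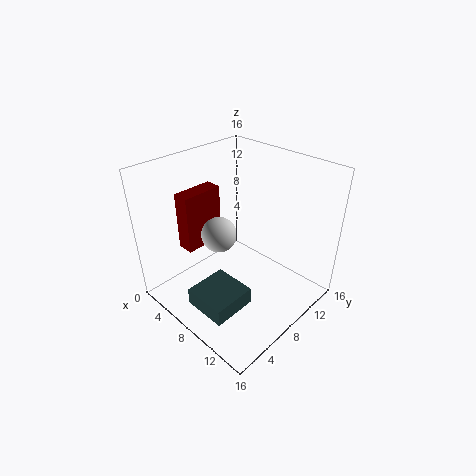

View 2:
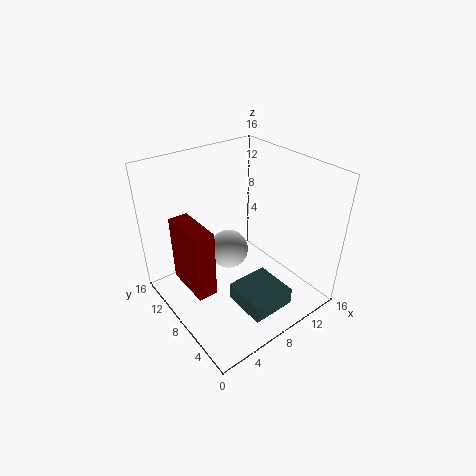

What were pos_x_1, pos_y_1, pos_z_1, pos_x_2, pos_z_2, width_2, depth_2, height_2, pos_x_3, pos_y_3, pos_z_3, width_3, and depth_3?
pos_x_1 = 6; pos_y_1 = 7; pos_z_1 = 8; pos_x_2 = 6; pos_z_2 = 1; width_2 = 5; depth_2 = 5; height_2 = 2; pos_x_3 = 1; pos_y_3 = 5; pos_z_3 = 5; width_3 = 2; depth_3 = 5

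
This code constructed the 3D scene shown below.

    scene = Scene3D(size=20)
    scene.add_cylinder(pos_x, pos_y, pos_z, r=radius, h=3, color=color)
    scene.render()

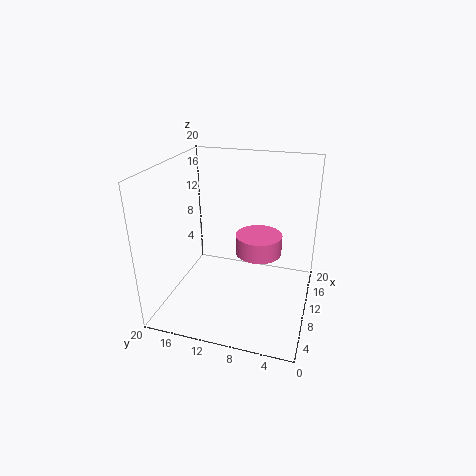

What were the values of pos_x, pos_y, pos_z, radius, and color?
pos_x = 14.25; pos_y = 8; pos_z = 5.75; radius = 3.5; color = 'hotpink'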